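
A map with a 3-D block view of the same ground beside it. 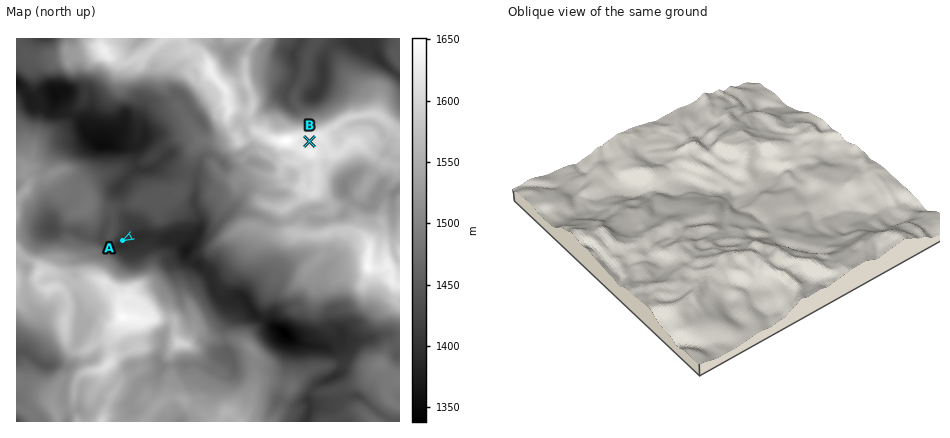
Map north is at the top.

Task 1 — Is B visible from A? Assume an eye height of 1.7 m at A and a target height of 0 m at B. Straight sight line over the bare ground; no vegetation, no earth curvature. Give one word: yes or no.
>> no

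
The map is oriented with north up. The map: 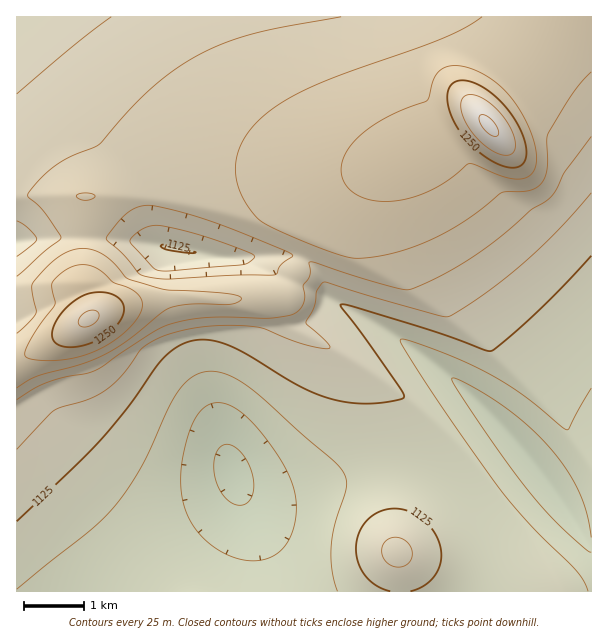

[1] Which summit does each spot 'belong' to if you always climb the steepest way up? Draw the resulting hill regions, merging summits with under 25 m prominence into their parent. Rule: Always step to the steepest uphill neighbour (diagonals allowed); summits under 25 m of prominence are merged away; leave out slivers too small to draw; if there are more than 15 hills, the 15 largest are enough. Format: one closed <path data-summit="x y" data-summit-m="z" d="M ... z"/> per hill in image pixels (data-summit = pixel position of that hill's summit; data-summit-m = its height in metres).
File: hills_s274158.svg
<path data-summit="489 126" data-summit-m="1304" d="M591 16l-575 1 0 28 3 5 48 55 60 59 12 16 7 15 0 17 6 27 6 7 58 12 44 0 7 8 9 6 45 20 8 8 46 24 44 28 33 26 30 26 41 45 12 16-43 33-2 3 0 51-8 40 110-1z"/><path data-summit="89 318" data-summit-m="1278" d="M17 46l0 546 87 0 39-36 78-51 9-10 6-14 6 7 7 5 26 3 27-4 64-22 36-2 39 7 50 24 44-34-39-46-44-41-57-42-44-26-22-10-8-8-45-20-9-6-7-8-44 0-58-12-6-7-4-18-2-26-13-24-66-66z"/><path data-summit="396 552" data-summit-m="1155" d="M402 468l-36 2-64 22-27 4-26-3-10-7-1 3 14 33 10 35 3 34 215 1 7-19 3-21 2-52-51-25z"/>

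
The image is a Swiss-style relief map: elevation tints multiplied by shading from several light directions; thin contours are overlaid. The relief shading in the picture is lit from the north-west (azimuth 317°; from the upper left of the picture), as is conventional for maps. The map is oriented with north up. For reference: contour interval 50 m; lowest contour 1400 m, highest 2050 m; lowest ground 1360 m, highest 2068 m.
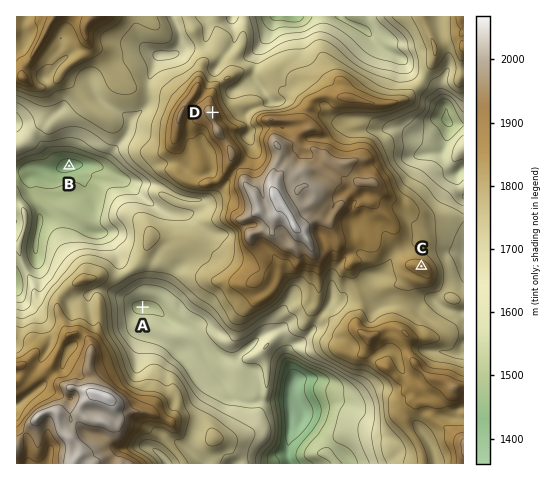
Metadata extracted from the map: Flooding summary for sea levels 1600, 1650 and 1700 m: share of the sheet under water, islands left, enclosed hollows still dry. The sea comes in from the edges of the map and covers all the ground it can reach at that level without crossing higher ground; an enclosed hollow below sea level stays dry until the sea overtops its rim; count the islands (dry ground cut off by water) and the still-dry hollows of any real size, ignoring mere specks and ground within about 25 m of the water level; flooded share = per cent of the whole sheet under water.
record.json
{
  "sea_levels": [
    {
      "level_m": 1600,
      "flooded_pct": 18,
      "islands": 0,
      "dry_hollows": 0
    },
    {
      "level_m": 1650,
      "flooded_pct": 25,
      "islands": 0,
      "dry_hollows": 0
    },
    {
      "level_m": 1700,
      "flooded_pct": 34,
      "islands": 0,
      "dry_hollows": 0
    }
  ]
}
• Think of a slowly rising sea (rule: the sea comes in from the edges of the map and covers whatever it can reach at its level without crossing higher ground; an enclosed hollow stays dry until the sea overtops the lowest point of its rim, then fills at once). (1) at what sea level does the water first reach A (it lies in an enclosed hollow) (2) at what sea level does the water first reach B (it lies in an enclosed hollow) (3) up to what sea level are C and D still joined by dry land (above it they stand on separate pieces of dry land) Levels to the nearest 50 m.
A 1600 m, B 1500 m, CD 1800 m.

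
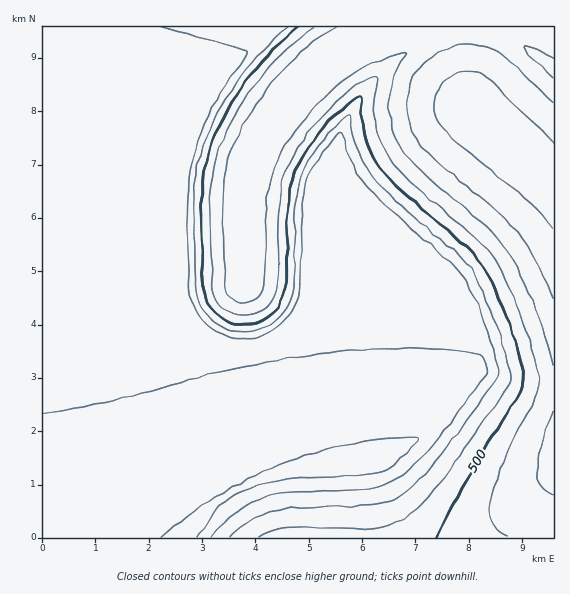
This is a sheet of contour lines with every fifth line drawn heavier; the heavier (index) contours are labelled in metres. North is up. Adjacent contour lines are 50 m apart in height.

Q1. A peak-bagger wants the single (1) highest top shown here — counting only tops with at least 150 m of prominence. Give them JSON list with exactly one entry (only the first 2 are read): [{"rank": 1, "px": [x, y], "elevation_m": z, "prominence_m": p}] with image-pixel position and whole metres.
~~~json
[{"rank": 1, "px": [468, 107], "elevation_m": 723, "prominence_m": 442}]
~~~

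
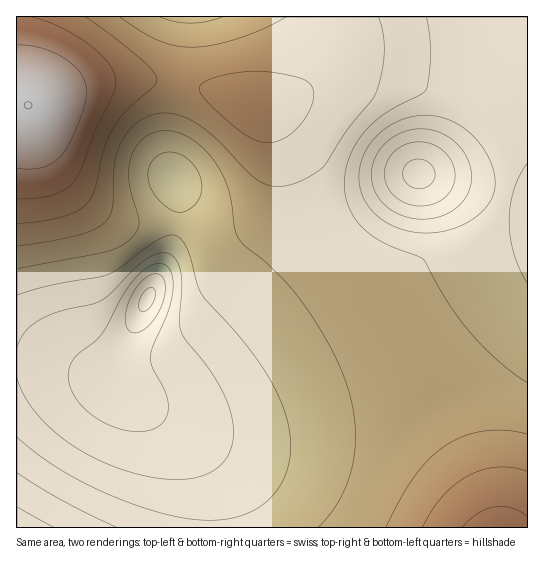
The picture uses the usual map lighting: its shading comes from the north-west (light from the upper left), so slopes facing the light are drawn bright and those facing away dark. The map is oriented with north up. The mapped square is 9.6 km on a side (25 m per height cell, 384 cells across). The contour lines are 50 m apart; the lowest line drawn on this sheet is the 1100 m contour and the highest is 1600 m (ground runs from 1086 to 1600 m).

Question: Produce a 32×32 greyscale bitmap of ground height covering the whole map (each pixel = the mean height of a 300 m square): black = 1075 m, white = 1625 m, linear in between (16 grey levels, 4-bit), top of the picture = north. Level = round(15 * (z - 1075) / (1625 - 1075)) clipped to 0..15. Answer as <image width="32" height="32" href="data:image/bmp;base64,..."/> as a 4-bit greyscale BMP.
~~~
<image width="32" height="32" href="data:image/bmp;base64,Qk12AgAAAAAAAHYAAAAoAAAAIAAAACAAAAABAAQAAAAAAAACAAATCwAAEwsAABAAAAAAAAAAAAAAABEREQAiIiIAMzMzAERERABVVVUAZmZmAHd3dwCIiIgAmZmZAKqqqgC7u7sAzMzMAN3d3QDu7u4A////AJmYh3d2ZmZnd3iIiaq7zMyYh3dmZmZmZmd3iImaq7vLiHdmZVVVVWZmd3iImaq7u3dmZVVVVVVWZnd4iJmaqqp2ZVVERERVVmZ3eIiJmaqqZlVERERERVVmd3iIiJmZmVVEQzMzREVWZnd4iIiImZlVRDMzM0RFVmZ3eIiIiIiIVEMzMzNEVVZnd3iIiIiIiFRDMzM0RFVmZ3eIiIiIiIdUQzMzNEVWZnd3iIiIiIh3VEQzMzRVVmd3d4iIiIiHd1VEQzI0VWZnd3iIiIiId3dVVUQxE1Zmd3eIiIiIh3d3ZmVVQRNWZ3d3iIiIiId3dndmZlMjVnd3eIiIiIh3d3aId3dlRFd3d4iIiIiId3dmmYiId2Vnd4iIiIiId3d3ZqqZmId2Z3eIiIiId2Zmd2a7qqmIdmd3iIiIh2VUVWZmy7uph2ZmeIiIiIdUMzRWZszMuodmZniJmZiGQyI0Vmbd3LqHZmZ4mZmZhkMiJFZm7d3Kl2ZniaqqmYdUMzRWZu7ty5h3eJqqqqmYZURFZ3bu7cupiJmqu7qqmYdmZnd37u7cuqmqq7u6qqmYd3d3d+7t3Luqqqu7qqqpmIh3d3fu7dy7qqqqqqqqqZmId3d33d3MuqmZmqqqqqqZiHd3d93Mu6qZiJmZmqqpmYh3d3fMy7qZiIiIiZmamZmId3d3"/>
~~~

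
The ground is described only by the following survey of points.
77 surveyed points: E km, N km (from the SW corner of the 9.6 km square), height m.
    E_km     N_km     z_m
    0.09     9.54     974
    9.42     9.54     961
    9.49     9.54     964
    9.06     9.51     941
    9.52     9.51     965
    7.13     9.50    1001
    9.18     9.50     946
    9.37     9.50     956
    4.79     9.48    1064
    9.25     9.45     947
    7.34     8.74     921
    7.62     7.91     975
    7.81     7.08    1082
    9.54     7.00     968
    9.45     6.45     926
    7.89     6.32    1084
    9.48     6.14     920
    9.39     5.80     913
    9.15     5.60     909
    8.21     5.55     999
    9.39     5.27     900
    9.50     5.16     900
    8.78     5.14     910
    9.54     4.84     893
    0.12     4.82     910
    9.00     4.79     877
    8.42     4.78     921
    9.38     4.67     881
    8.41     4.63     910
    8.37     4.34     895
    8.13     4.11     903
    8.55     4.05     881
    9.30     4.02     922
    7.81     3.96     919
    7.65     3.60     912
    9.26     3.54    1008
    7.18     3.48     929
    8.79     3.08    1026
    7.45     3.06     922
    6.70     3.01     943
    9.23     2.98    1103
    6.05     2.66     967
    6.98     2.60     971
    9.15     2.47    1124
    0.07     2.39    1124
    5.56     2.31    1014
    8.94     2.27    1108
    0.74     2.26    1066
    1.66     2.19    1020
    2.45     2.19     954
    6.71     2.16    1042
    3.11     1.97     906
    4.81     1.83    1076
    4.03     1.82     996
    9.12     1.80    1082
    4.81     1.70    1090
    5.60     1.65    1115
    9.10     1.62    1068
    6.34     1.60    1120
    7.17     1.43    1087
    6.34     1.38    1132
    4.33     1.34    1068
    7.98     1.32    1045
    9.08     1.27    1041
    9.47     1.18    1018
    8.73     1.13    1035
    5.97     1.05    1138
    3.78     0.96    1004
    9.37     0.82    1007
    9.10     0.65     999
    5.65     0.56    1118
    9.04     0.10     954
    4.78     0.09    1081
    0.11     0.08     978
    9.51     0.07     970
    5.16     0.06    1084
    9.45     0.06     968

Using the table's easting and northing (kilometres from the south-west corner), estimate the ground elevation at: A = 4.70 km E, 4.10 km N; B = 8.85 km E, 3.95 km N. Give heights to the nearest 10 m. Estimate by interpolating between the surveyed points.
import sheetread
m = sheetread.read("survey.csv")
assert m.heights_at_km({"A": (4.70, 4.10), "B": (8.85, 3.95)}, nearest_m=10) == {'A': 990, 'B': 890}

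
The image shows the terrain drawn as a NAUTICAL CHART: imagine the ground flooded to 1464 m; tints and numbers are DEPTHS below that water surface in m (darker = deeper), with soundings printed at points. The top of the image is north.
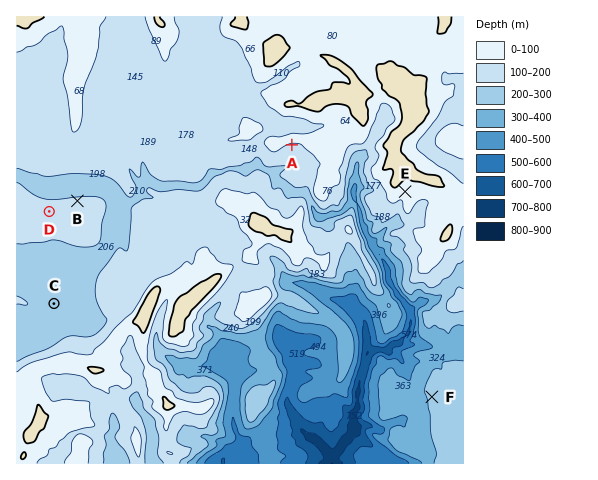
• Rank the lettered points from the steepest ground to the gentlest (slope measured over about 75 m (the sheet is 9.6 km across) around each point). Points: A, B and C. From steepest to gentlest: A B C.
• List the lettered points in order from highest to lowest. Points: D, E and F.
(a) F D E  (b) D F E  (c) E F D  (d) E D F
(d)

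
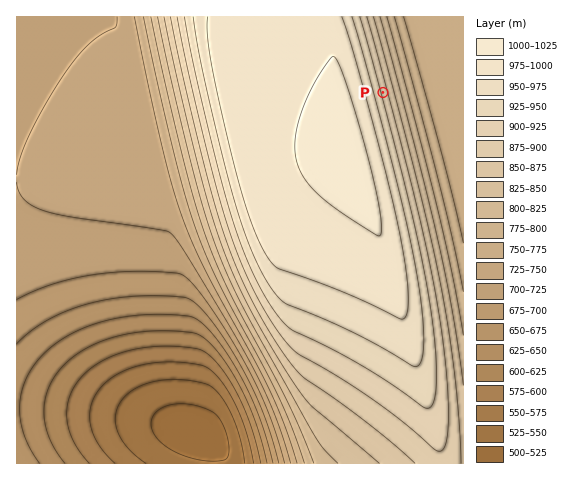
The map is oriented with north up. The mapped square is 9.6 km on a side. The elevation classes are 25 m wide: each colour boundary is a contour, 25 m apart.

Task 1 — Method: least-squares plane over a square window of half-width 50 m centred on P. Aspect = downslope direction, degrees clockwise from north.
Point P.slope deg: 10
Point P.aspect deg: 75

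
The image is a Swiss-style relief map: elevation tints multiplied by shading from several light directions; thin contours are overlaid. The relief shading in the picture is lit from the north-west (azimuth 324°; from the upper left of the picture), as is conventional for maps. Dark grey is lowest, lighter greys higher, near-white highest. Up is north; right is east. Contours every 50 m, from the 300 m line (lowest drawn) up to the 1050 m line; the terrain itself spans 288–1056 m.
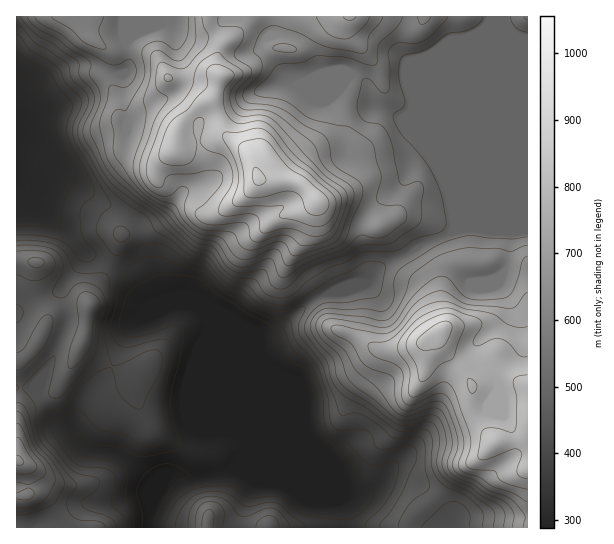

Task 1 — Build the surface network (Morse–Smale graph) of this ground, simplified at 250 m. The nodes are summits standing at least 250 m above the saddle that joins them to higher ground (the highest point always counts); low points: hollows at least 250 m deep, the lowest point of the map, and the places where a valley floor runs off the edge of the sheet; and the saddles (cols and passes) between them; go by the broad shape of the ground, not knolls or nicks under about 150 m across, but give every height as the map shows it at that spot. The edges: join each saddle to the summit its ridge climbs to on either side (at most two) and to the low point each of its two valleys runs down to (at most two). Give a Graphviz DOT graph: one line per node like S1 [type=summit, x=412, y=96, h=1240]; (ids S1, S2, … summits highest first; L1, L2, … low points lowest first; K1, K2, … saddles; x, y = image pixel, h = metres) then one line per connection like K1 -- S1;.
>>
graph terrain {
  S1 [type=summit, x=258, y=178, h=1056];
  S2 [type=summit, x=442, y=330, h=968];
  S3 [type=summit, x=18, y=461, h=756];
  L1 [type=low, x=147, y=527, h=288];
  K1 [type=saddle, x=443, y=237, h=593];
  K2 [type=saddle, x=110, y=265, h=435];
  K1 -- S1;
  K1 -- S2;
  K1 -- L1;
  K2 -- S1;
  K2 -- S3;
  K2 -- L1;
}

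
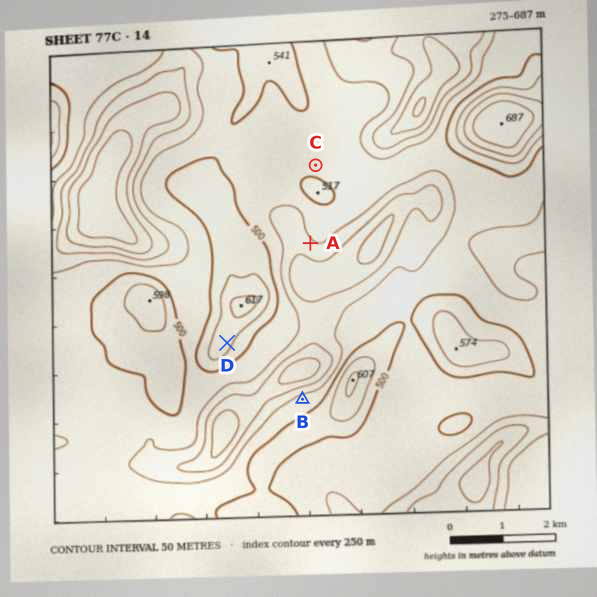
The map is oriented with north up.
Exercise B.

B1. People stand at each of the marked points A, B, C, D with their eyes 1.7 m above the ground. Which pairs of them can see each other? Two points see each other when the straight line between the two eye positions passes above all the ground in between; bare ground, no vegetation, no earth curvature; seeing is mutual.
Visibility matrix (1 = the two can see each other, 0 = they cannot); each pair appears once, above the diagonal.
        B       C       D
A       1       0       0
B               0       1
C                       0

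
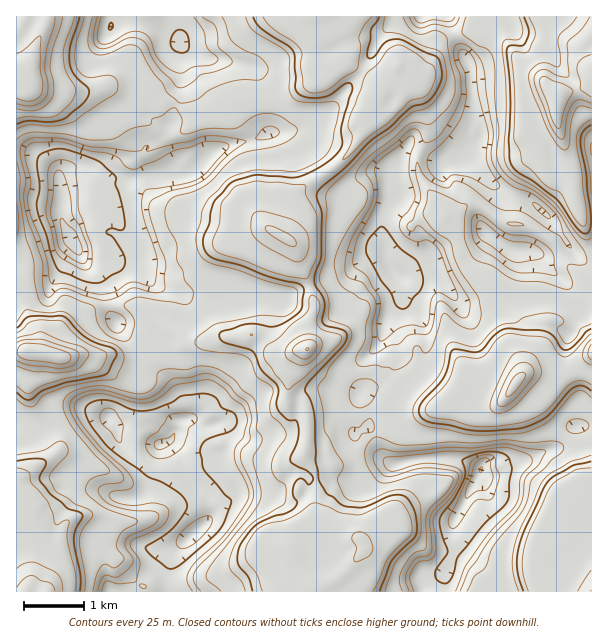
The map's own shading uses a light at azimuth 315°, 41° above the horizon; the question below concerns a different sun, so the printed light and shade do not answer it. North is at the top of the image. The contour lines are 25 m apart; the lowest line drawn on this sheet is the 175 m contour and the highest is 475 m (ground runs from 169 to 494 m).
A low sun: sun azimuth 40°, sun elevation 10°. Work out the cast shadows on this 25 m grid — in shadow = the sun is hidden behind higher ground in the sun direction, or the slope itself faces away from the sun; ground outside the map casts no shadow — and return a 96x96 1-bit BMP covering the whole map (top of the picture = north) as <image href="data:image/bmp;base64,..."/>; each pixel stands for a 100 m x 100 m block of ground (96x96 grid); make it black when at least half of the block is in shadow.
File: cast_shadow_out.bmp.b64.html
<image width="96" height="96" href="data:image/bmp;base64,Qk2+BAAAAAAAAD4AAAAoAAAAYAAAAGAAAAABAAEAAAAAAIAEAAATCwAAEwsAAAIAAAAAAAAA////AAAAAAAAAQAOAAAAAAAAOAAAAYAEBAAAAAAAOAAAAYAADgAAAAAAOAAAAAAABgAAAAAAMAAAAAAAAAAAABAAMAAAAAAAAAAAABgAEAAAAAAAAAAAAAAAAAAAAAAAAAAAAAAAAAAAAAAAAAAAAAAAAAAAAAAAAAAAAAAAAAAAAAAAAAAAAAAAAAAAAAAAAAAAAAAAAAAAAAAAAAAAAAAAAAAAAAAAAAAAAAAAAAAAAAAAAAAAAAAAAAAAAAAAAgAAAAAAEAAAAAAABwAAAAAAGAAAAAAABwAAAAAAGAAAAAAADwAAAAAAAAAAAAAADgAAAAAPgAAAAAAADgAAAAAfgAAAAAAADAAAAYD/gAAAAAAAAAAAB////AAAAAAAAAAAB////gAAAAAAAAAAAAP//AAAAAAAAAAAAAP/4AAAAAAAAgAAAD//8AAAAAAABBgAAD//+AAAAYAABhgAAD+AAAAAA+AYDxgAADgAAACAB/gAHwAAAAAAgADAP/wAPgAAAAAAAADAf/wAfgAAAAAAAAeH/8AA+HAAAAAAAAcD/wAZ8PAAAAAAAAce/gAZ4fAAAAAAAAD/gAABweAAAAAAAAD/gAAAAYIAAAAAAAL8AAAAA4cAAAAAAAMAAAAABwcAAAAAAAEAAAAAHgAAAAAAAAAAAAAAAAAAAAAAAAAAAAAAAAAAAAAAAAAAAAAAAAAAAAAAAAAAAAAAAAAAAAAAAAAAAOAAAAAAAAAAAAAAAMAAAAAAAAQAAAAAAAAAAAAAAAAAAAAAAAAAAAEAAAAAAAAAAAAAAB4AAABwAAAAAAAAAP8AAADgAAAAAAAAB/8AAAHgAAAAAAAAH/4AAAPAAAAAAAAB/8AAAAPAAAAAAAAD/wAAAAOAAAAAGAED+AAAAAeAAAAAOAMDgAAAAA8AA4AAOAMDAAAAAB8AD5wAeAcAAAAAAf4B/z4AcAYAAAAAAdwD/n4AcAYAAAAAAJgHwP4AcAYAAAAAABAHAfwAYAQAAAAAAAAGA/gAAAAAAAAAAAAAD/gAAAAAAAAAAAAAH/AAAAAAAAAAACAA/+AAAAAAAAAAAHAB/8AAAAAAAAAAAHAB/4AAAAAAAAAAAGAD/wAAAAAAAAAAAEAD/AADgCAAAAAAAAAD8AAD+AAAAAAAAAAD4AAD/4AAAAAAAAADwAA//4AAAAAAAAABwAB//gAR4AAAAAAA4OB/4AAB8AAAAAAD4eD+AAAA4AAAADAH4cD+AAAAAAAAACAH4cD+AAAAAAAAAAAD48DgAAAAAAAAAAAD44DgAAAAAAOAACAC44PgAAAAAAfgAAAA54cAAAAAAAfwAAAA5wMAAAAAAAcAAAAA5wAAAAAAAAAAAAAA5gAAAAAAAAYAAAAA4gAAAAAAAAYAAAAA4AAAAAAAAAYAAAAY4AAAAAAAAA4AAAA84AAAAAAAcD4AAAA4wAAAAAAAQH4AAAA4QAAAAAAAAPwAAAAwAAAAAAAAAfgAAAAAAAAAAAAAAeAAAAAAHAAAAAAGA8AAAAAAHAAAAAAHAQAAAAAAHAA="/>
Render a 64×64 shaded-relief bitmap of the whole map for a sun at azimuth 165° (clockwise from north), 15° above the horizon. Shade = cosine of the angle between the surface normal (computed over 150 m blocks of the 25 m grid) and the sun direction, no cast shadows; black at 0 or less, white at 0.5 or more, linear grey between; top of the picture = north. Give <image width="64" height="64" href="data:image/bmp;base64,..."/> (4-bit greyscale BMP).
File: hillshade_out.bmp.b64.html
<image width="64" height="64" href="data:image/bmp;base64,Qk12CAAAAAAAAHYAAAAoAAAAQAAAAEAAAAABAAQAAAAAAAAIAAATCwAAEwsAABAAAAAAAAAAAAAAABEREQAiIiIAMzMzAERERABVVVUAZmZmAHd3dwCIiIgAmZmZAKqqqgC7u7sAzMzMAN3d3QDu7u4A////AFZmeJqt7Kh3h4mZiJmIiIiHiJiKy4eId1NniIiHiIdlVmVomazduXd3ZniJmYiIiHd4iYnMqZiHY0d4eIiIh3VVVmiIm7y5d3dTRniamIiId3d5mby8yph0NXh3eIiIdmZneHiJmZh3dlMjVniIiIiIh3iZrd3uuYU0Z3ZniIiHd3d4iIiId4iHQyEkRniIiIiIh4ib7u25h0NXdWeIiIiIh3iZiImruZl0IhEjZ3d3iIiIeInO2ph3YyVkR4iIiIiHeKqYic7su7hEMBEld3iIh3d3iJvKiFZ1IlQ2iIiIiIh3q6iImrzKvJZTEQE0V4h3Zmd4iJqZZWdBJCR4iIiIiHVoh2REZ5mbuXYxIRI1Z3ZUNWd3i9ylV2QRImiIiIiHZUVlMiI0aIiZh1JFQ0RWZTIhJWZ679hFVkIyV4iIiHZFZmZndlVnd3iIdVd2d1ZWVUIRJGiv+1NGZEM2iIiHZmZ4mryod3d3iIiId4h3dnd3djEkZ3r/hEV2VCR3iHeIiIiruoiHd3iIiImImXeHiIiHUhNWZY22ZnYzITV3VpqpiJl1V3ZneIiImYeJmJiJmIdUIRIiOMl3djIyATQjWKqYdTRXZVZ4iIeId2eJmIiIiIqYZVVZ78mJdUQyETM1eYhjRWd1RGeIh2VnVWeYh3eKvN7d3d7//szLhmZUZmVXdkRmeJl1Vnd3RGdlZoh3d4q7u8ze7v///9y5h3d4d2ZkRmd4q7hlZmZUeId3iIiIiJmImrze7///7LmHd4iId2V2aIiaqnZnd2VompeJiIiIiIis3t3d3u7u25iImZiIZ4mZmZq7qYmYh2eamIiIiIiIh4vMupmby7zuuZisqYmqq8vN3Lu7mImqd3mYeIiHd4iHVXiIiHrcmb7aic3cq+7e7u7uypmYmruHZ5h4iIh3eIdCR4iIZr65iu2ry9/u///9u73cy6qrqZmImpmYiIh3h2MUeIh0W9uIvu2pvf///9qYib3u3MuYm7mby6iJmId4djJoiHU2vJiL3Lzd//7dypiIq8zduoiaqZvdyYh3d3d3U1d3djNpmHia3d3dy6q6mIiZmruqqZmIrO7smHVnd3d1RVV3U0aIZnqZh2VnZXeIiIiZqqu7l3d5zM7JlkVnd3YyIkd1VndCRiIzIjMiJGiIiIiJq7unVURYm9qpRFVmZjMyJWZVZlIRASNFQjMjV4iIdmZ3d3ZUQzRViZl0RDNWVWUhMzRFdiACM1VFZ2ZniId3ZUMzRUM1ZkJHmoZEM1dlZlISNFaIUjEAE1eImoiId3d2VUM0QxNphWeLp2VVVlRXdlVVVnd2ZDEkZmeZh3d3d3d3dmZmQ2mYd3mod3ZURmeId2ZVZ3h3ZDVTM0RVVFZ3eIiId4h1Zoh3doiHdkNYiIiHd3d3iHiGIiIzMiMjV4iIiIiJq7l1eHZld3d3VHmYiHd3dmeHiIhDNFZkM0VniIiImrzd3Kh4ZVZ3d3dnmYiHZVVVZ3d4mGVDV3dmZmiIiau83cy7u5h2V3eIiHiYh3ZUNEV3d4iIdDNXiHd3eIib3dy6qqqsqZhneJiIiJh2VERVV4ZniHdkRWeIiHiHiJu7upmaqqupqoiJiJmZiHVEZ3eIdniYeHZ4d4iIiIh3eIiImaqZmpmrmJiKu7qIdVaaq7l4qqd4iImIiIiIiHdleIiZmHeJmay5mJu8yoiGeszLlnrMp3eJmXiIiIiIh1Vnh3dmZomYnNqIeJupiZq7qphVi8uXh4iYeIiIiIiHZmeHZVVneJiK3IdkeYiIrLhmVVirqYiZmIiIiId2eIdlZ3dmZnd3mIi9l2RHd3iqdVVWnLqYmZqYd4iIh1RFZmQ1d3d3d3iYiJuodlZ2Z3ZVZ5vduIiqmZh3eIh3UyEjRCJWdmZnirqIeZiHdkNWVWeazuyYiKmZmHd4iIdlQyEDQhI0MzRqzah3mIiFMjRGeb3tuYiJiJqpd3iJqpiHZSE0IRIiIiSN25iYd4ZVM1aKvMuYiIiImsqZmZqru6mZcxNVRFVVMjfe3LmGeIhmZomZmYiIiJmazMzcy6qry7qXMkVmZ3dlM33+7aZquYh3ZneIiJmIvd3e7t3bqZq93cunVVVWd3dlWe/v2WrLmIdVaIiJuprO//7buqqqqZrN7dypdlVnd2Z3vv/9mby5iGVXiIq6vO///bmIiZqZiIq7u6qpmIiIdWiL3+7Kq7qIdlaIirq///7ty5iIiZmYiIiYmaqqmIh2V4ic/sqruoiHVniJq63v7LzMupiIiJh3eIiImZmaqpdVeInO7bq6iHdmeJisvN7smru7qYiIh2d3eIiIiJze2mVoiJze2quId2Z4mJzdqruYmImpiIh2VWZ3d3eHis3tlmeIiavbqoh3ZniHeKuImYhlVniIh2VVVWZnd3dniazIZ3iIibuZh3Zmd2VFiIiIh1VVZ4iGRVRERWZnd2d4ibp2eIiImoeHd3d0MzZ3eJmYd3ZniHVVVERWeIiHZnd4moVXiHZoh4h3d2Q0V2ZWmpmYZFd3dmd2Z4iZmImHeHd4lUZmVEeaqYdlVmZ3ZWaLqqliElZniIeImZmZu6iIiIiYQ0MjR6zKl0I2d3Zndnq7ypYhI1iIiId4iavMqYiIiJljIjRWi6iHQ0Z3ZVeHebrLunVFeIiImYiJq7qYiIiJq5VFIjNHiIdmd3dlVnhoqsu7h2eJiImqmIiqqYiJiImsp3YgABV4iHeIiHVV"/>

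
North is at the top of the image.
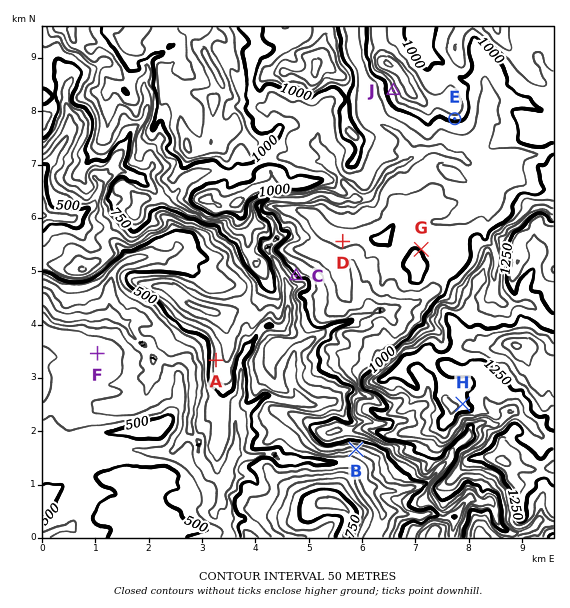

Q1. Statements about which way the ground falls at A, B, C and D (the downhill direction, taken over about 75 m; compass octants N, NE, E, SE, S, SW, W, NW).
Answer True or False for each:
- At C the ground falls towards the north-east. False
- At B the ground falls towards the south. True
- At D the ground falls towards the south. True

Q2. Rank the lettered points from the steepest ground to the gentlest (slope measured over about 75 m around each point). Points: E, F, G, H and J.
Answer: J E H G F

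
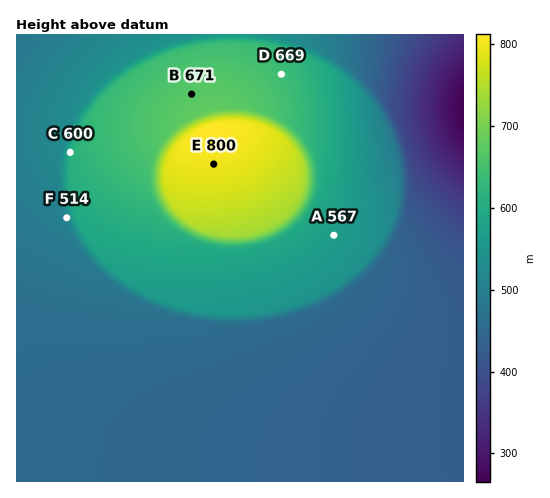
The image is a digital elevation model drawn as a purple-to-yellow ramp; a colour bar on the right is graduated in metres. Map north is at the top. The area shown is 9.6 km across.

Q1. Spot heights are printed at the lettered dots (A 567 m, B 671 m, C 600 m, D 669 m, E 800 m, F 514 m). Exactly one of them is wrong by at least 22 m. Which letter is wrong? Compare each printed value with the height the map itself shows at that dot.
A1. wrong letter D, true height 641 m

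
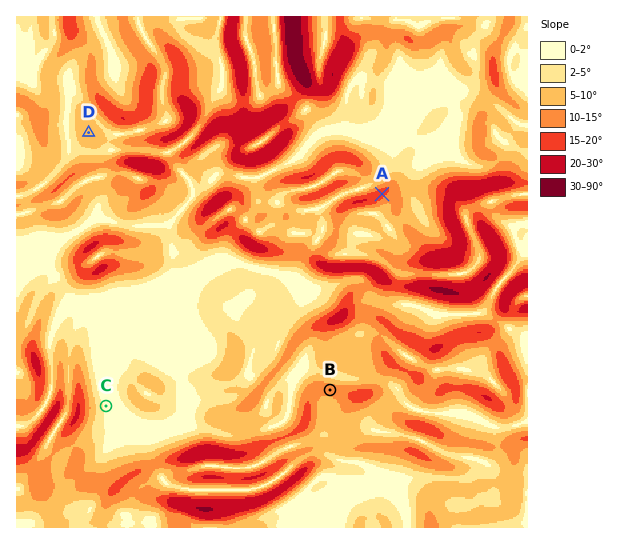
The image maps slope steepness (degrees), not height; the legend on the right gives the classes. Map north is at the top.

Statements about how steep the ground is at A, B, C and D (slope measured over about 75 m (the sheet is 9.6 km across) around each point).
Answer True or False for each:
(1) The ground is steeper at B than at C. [True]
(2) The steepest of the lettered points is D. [False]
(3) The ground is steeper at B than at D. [True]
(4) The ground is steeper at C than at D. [False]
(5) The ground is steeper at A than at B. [True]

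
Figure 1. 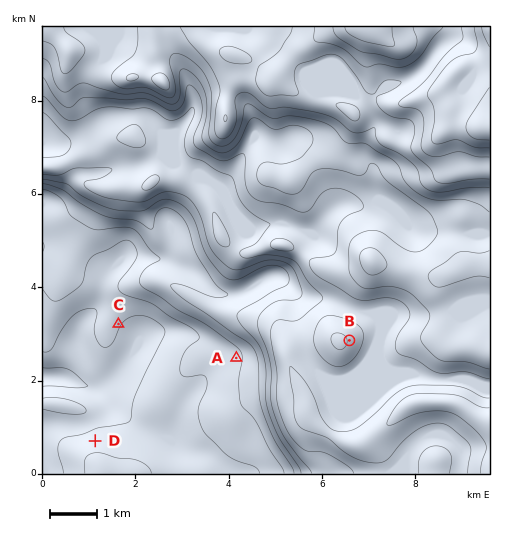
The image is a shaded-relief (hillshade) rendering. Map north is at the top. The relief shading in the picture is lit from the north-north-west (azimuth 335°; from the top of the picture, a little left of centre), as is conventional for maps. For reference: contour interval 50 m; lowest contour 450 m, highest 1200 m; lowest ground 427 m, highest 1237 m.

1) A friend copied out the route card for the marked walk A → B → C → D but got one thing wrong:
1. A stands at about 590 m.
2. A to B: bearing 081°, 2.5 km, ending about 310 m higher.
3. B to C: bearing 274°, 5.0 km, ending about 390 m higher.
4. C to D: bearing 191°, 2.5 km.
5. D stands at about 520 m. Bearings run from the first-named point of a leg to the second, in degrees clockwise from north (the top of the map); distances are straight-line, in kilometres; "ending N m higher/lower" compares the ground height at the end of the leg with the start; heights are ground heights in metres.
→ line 3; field sense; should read lower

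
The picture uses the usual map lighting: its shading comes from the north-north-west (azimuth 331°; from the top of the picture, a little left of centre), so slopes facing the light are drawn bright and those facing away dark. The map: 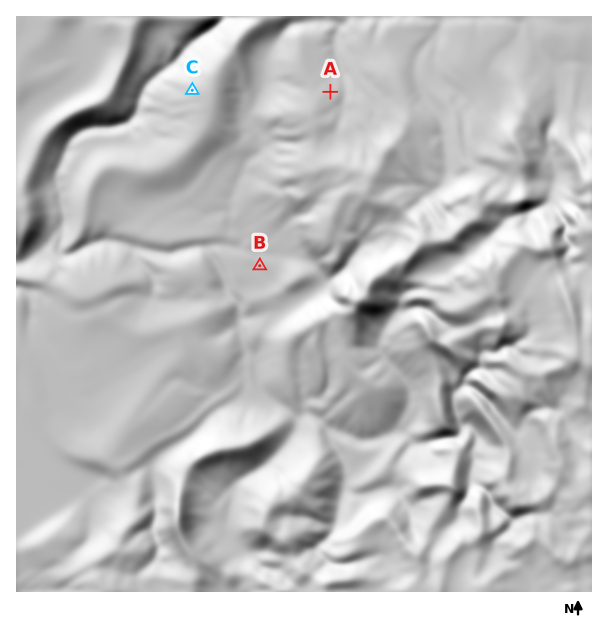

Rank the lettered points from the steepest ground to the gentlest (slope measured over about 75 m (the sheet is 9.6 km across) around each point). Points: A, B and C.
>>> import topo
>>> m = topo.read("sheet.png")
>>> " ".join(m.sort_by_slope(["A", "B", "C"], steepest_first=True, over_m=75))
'C A B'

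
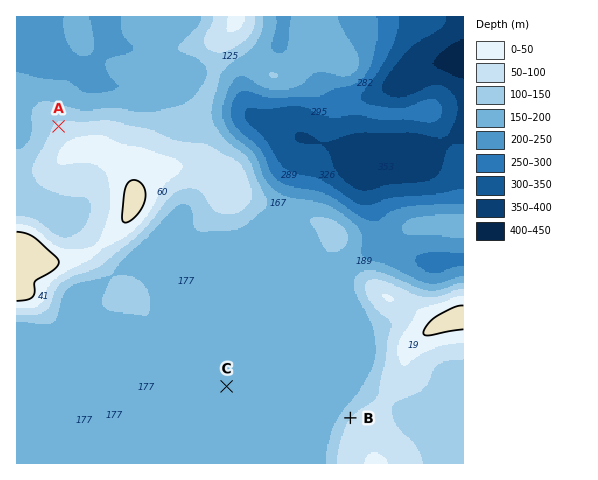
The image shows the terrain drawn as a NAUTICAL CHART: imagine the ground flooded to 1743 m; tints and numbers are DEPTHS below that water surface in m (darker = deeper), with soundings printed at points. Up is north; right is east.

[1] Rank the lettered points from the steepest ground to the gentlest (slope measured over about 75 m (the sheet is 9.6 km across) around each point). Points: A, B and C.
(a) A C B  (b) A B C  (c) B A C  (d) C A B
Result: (c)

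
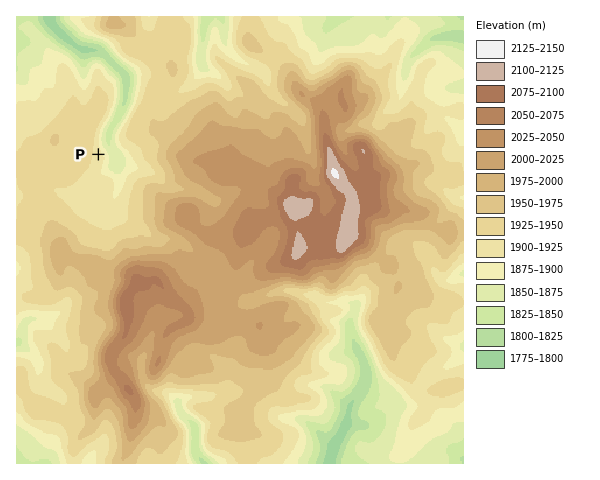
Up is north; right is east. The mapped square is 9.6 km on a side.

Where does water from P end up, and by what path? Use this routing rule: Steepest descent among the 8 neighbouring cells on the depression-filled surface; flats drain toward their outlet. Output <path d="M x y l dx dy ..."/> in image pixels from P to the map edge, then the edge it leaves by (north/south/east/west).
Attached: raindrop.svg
<path d="M98 154l11-10 0-11 1-3 8-12 1-5 6-11 0-10 1-1 0-3-1-1 0-7-1-4-2-5-19-18-5-3-17 0-28-24-3-4 0-5"/>
exit: north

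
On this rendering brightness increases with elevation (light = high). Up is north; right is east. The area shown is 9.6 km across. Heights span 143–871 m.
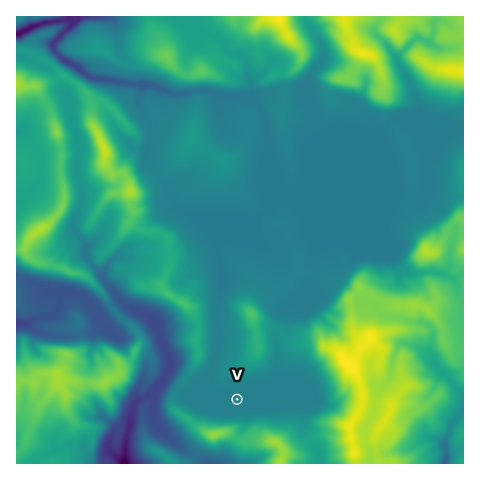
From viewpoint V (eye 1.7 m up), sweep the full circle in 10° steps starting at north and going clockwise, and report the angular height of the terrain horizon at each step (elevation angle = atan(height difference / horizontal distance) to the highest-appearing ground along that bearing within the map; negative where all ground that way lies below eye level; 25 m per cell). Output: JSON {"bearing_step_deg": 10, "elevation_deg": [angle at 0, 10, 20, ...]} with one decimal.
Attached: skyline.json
{"bearing_step_deg": 10, "elevation_deg": [4.7, 6.5, 7.0, 6.0, 2.8, 5.6, 8.9, 9.6, 8.5, 8.1, 8.6, 8.5, 5.9, 10.1, 14.5, 12.6, 12.8, 11.5, 14.2, 17.2, 19.2, 19.0, 15.9, 11.4, 7.7, 7.0, 4.6, 4.5, 6.1, 4.5, 2.8, 4.2, 5.9, 4.7, 3.2, 3.7]}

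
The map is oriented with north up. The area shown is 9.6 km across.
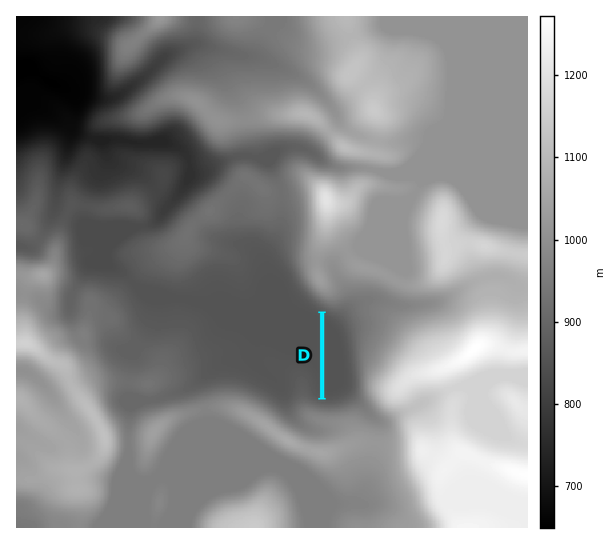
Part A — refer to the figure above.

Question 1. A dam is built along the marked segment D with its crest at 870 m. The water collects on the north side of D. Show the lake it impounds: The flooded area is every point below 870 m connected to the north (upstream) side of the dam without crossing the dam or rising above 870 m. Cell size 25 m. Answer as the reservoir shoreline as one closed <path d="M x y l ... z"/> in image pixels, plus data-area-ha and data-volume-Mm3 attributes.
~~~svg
<path d="M325 313l-1 86 9 1 13-5 5-5 1-15-1-1-2-21-1-2 0-8-3-10-4-8-6-6-10-6z" data-area-ha="68" data-volume-Mm3="8.29"/>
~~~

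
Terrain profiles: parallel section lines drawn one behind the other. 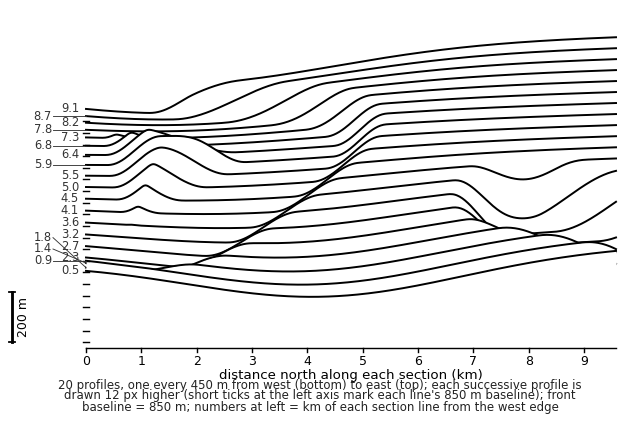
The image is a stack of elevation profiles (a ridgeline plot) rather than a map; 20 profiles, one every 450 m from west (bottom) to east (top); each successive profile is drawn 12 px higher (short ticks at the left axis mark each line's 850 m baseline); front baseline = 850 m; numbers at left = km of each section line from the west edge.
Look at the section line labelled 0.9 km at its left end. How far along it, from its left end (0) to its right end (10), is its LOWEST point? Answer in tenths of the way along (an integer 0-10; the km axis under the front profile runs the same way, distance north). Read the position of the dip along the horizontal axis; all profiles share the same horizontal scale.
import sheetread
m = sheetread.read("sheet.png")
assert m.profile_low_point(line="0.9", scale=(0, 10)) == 4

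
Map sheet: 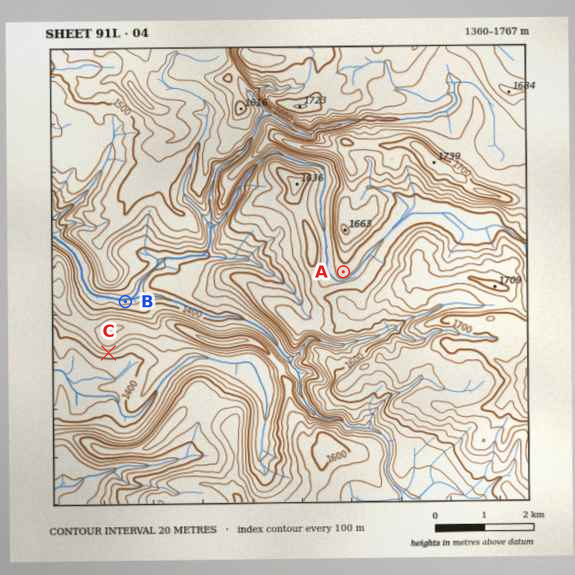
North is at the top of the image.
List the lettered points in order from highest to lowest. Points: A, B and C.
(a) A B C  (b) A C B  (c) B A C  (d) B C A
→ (b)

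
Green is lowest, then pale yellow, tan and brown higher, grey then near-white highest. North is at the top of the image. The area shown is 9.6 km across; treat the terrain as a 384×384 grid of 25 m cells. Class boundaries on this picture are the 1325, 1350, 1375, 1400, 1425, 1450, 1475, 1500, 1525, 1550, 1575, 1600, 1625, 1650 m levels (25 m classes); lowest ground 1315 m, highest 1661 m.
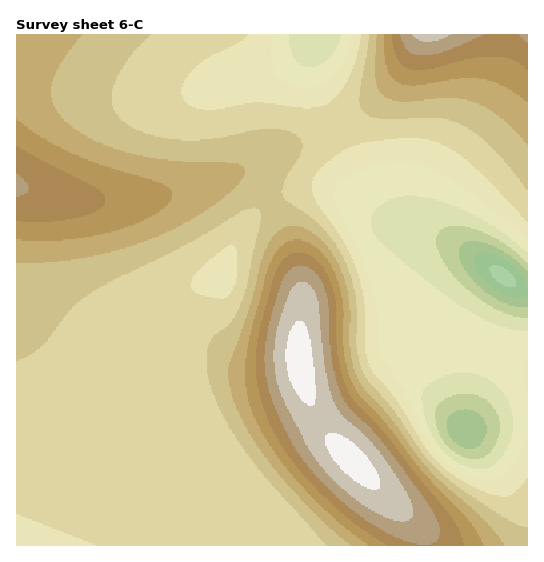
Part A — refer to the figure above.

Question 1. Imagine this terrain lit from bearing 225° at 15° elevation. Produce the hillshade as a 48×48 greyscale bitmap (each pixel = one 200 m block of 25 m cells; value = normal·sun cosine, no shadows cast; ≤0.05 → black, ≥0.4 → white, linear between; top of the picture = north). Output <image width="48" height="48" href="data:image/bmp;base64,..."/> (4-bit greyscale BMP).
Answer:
<image width="48" height="48" href="data:image/bmp;base64,Qk32BAAAAAAAAHYAAAAoAAAAMAAAADAAAAABAAQAAAAAAIAEAAATCwAAEwsAABAAAAAAAAAAAAAAABEREQAiIiIAMzMzAERERABVVVUAZmZmAHd3dwCIiIgAmZmZAKqqqgC7u7sAzMzMAN3d3QDu7u4A////AJmZmZmZmZmZmZmZmIiave7u7cuodmZmd5mZmZmZmZmZmZmZmYmr3u/u3LqXZlVWd5mZmZmZmZmZmZmZmZrN7v/ty6h2VERWeJmZmZmZmZmZmZmZmaze//7tuodUQzRWeJmZmZmZmZmZmZmZms3v//7bqGVDIjRXiZmZmZmZmZmZmZmZrN7//+26hlMhEjRnmZmZmZmZmZmZmZmave///tuoZDIQATRomZmZmZmZmZmZmZmrze/+7bqGUxAAATWJmpmZmZmZmZmZmZm83u/u26hlMhAAAkeaqpmZmZmZmZmZmZq93u7duodTIQAAJGmqq5mZmZmZmZmZmavN7u3cqXVCEQASRpq7u5mZmZmZmZmZmazN3d3Ll1QyERI0abzMy5mZmZmZmZmZmrzN3d3KhkMiEiNXmrzMy5mZmZmZmZmZmrzM3e25dTIiI0V4q8zMy5mZmZmZmZmZq7zM3ty5ZDIiNFeJq7zMu5mZmZmZmZmZq7u83dyoZCIjRniaqru7upmZmZmZmZmZq7u83dynUyIkZ4mZqqqqqpmZmZmZmZmZqqq83cuXUyI1eJmZmqqqmZmZmZmZmZmZqqqs3cuXQyNGiZmZmZmZmJmZmZmZmZmZmZmszMqGQzNWiZmZmZiId5mZmZmZmZmZmZmrzMqGVDRWiZmZiIh3ZpmZmZmZmZmZmYmrzLqHVDNGiJiIiHZlVZmZmZmZmZmZmIirzLqXVDNGeIiId2VDNJmZmZmZmZmZiImrzMqWQyNGeIiHdlQiR5mZmZmZmZmZmImszMqGQiJGiIiHZUMknKqqqqqqmZmZmZm8zLl1MiJGiIh3ZURZ76qqqqqqqqmZmZm7y6hkMiNGiIh3ZVeu/7u7uqqqqqqqmZqru5hkMiNXiIh3d4vv/7u7u7qqqqqqqpqrupdkMjRoiIiIib3//7u7u6qqqqqqqqqqqpdkM0V4iIiJm87u7bu7qqqqqqqqqqqqqYdlRFaJmZmavM3d3bqqqpmZmZmZmZmqqYdlVWeZmZmqvM3czKmZmYiIiImZmZmZmYh2ZnmZmaqrvMzMy5iIiIh4iIiIiJmZmYh3eJmZqqq7u8zLu4d3d3d3d3d4iIiZmZiIiZmqqqq7u7u7u3d2ZmZnd3d3eIiIiYiJmZqqqqu7u7u7u2ZmZmZnd3d3d4iIiIiJmZqqqru7u7u7u2ZmZnd3d3d3d3iIiIiImZqqq7u7u7u7u2Z3d3d3d3d3d4iIiIiIiZqqu7u7u7u7u3d3d3d3iIiIiIiIiHd4iZqru7u7u7u7u3d4iIiIiIiIiIiIh3d3iZqru7u7u7u7u4iIiIiIiIiIiIiIh3d3iZq7u7u7u7u7u4iIiIiIiIiJmZmYh3d3iZq7zLu7u7u7u4iImZmZmZmZmZmYh3d3iaq8zMu7u7u7u5mZmZmZmZmZmZmZh3d3iau8zMy7u7u7u5mZmZmZmZmZmZmZiHd3iavM3cy7u7u7u5mZmZmZmZmZmZmZiHd3iavN3dzLuqqru5mZmZmZmZmZmZmZh3Z3irzd7u3Luqqquw=="/>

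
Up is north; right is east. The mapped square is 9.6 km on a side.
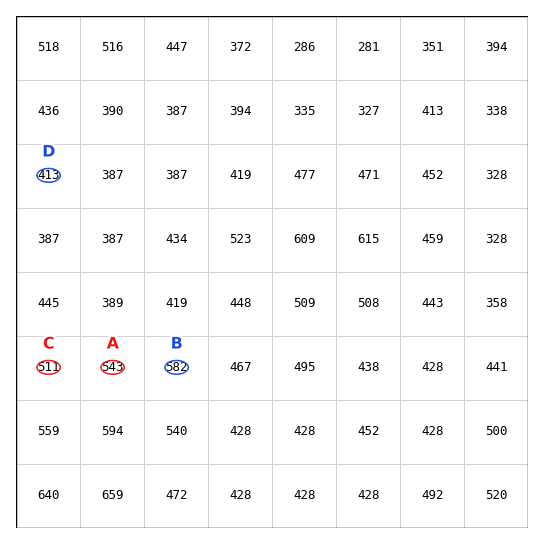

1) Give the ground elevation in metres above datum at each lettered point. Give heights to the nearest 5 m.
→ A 545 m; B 580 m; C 510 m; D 415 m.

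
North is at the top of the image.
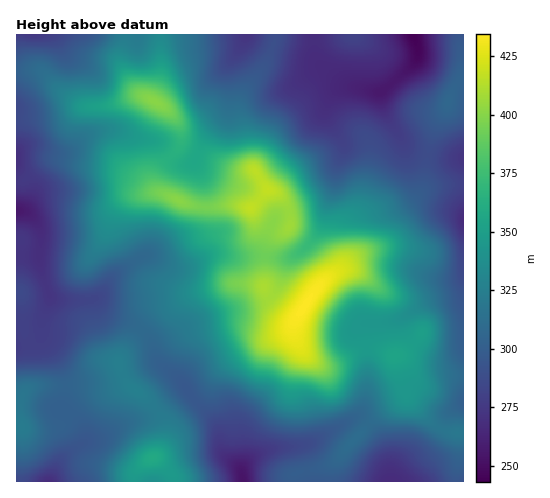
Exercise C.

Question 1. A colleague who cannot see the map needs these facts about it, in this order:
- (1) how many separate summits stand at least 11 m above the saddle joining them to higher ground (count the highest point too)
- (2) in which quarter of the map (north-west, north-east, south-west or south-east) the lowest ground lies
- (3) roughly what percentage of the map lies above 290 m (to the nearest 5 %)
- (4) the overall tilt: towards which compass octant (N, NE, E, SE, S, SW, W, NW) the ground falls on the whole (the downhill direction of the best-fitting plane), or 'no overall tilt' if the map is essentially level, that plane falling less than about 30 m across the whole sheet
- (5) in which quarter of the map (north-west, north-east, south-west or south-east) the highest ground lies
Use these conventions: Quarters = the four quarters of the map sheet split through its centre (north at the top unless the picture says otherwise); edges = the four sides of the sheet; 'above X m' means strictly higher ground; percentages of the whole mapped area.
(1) Counting only tops that stand 11 m proud, the map has 7 summits.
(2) Look to the north-east quarter for the lowest ground.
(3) About 75 % of the map lies above 290 m.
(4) No overall tilt - high and low ground are spread across the sheet.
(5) The highest ground is in the south-east quarter.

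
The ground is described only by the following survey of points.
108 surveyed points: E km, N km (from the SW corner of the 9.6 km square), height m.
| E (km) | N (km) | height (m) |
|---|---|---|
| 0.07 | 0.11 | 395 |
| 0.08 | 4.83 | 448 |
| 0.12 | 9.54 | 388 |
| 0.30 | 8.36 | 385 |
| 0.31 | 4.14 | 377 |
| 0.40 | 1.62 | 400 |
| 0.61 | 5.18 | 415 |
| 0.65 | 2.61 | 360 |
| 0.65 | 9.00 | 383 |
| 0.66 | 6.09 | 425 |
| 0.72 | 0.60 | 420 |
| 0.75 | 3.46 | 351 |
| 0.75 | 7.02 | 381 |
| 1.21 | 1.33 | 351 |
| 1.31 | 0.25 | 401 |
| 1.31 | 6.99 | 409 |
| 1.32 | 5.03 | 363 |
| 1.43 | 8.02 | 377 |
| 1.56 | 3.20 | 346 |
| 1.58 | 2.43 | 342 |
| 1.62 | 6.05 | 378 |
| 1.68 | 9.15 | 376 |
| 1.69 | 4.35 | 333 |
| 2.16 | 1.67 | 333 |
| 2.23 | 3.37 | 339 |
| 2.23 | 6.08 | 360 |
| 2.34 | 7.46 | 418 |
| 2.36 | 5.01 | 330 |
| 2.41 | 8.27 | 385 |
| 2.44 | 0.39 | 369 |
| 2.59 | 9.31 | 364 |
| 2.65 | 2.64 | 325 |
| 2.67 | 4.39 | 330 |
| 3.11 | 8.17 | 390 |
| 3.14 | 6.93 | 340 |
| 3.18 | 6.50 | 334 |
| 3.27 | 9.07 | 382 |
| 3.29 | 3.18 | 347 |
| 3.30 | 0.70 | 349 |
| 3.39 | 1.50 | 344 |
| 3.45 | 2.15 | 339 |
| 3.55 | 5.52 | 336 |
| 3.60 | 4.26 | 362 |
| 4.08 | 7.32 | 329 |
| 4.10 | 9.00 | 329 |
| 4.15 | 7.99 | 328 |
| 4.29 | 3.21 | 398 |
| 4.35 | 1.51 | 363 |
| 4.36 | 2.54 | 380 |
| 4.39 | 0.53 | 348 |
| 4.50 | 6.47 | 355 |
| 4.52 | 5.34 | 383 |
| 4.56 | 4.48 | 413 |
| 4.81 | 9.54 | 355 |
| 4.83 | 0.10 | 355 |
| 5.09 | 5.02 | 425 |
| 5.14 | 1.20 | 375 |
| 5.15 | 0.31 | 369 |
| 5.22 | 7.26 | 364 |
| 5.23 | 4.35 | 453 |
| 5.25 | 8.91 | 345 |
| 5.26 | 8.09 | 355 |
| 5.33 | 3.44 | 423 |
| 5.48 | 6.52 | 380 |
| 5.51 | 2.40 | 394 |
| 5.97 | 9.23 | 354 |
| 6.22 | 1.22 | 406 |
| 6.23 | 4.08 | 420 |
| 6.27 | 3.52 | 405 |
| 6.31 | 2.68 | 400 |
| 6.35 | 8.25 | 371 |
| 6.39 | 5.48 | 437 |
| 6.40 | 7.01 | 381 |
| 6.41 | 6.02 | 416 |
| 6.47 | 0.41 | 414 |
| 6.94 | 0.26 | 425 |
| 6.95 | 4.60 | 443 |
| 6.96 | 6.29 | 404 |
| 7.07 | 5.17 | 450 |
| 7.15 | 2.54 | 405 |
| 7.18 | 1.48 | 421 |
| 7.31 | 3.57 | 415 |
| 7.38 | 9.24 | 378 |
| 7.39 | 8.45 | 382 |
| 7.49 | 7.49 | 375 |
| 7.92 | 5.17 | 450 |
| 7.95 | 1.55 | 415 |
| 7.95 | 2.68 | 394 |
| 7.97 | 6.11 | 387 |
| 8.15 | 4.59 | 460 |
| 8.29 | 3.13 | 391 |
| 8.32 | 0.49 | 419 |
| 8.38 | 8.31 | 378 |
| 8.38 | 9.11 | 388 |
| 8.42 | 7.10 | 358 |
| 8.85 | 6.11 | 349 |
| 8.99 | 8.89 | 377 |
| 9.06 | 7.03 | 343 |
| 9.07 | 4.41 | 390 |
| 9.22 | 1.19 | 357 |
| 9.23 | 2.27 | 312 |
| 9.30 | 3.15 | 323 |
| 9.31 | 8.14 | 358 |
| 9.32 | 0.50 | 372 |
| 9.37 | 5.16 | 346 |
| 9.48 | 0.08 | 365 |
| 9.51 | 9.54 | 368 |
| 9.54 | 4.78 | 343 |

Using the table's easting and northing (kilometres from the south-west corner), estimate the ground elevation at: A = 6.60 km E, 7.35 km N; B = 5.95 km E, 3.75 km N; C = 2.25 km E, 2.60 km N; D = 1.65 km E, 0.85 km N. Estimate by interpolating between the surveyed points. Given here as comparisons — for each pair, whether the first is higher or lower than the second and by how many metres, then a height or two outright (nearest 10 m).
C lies lower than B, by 90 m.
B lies higher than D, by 50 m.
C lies lower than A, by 50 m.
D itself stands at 370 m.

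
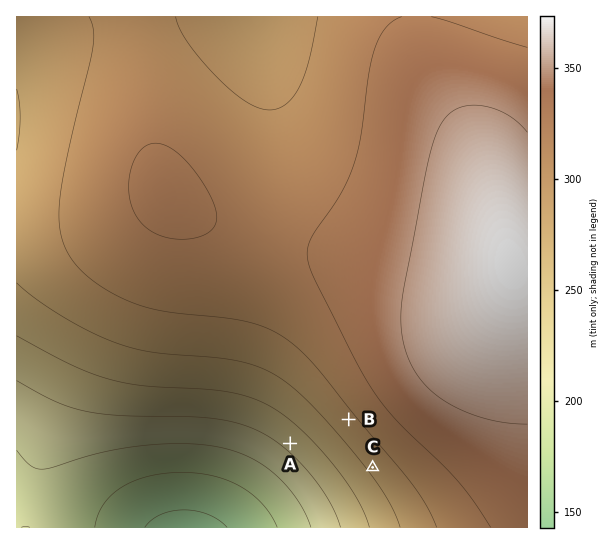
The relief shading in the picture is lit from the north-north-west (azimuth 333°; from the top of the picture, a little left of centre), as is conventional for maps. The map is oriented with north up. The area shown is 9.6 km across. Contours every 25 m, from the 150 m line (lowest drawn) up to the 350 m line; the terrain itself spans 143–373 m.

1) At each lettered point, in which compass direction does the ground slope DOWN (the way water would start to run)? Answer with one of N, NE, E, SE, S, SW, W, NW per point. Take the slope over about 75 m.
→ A SW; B SW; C SW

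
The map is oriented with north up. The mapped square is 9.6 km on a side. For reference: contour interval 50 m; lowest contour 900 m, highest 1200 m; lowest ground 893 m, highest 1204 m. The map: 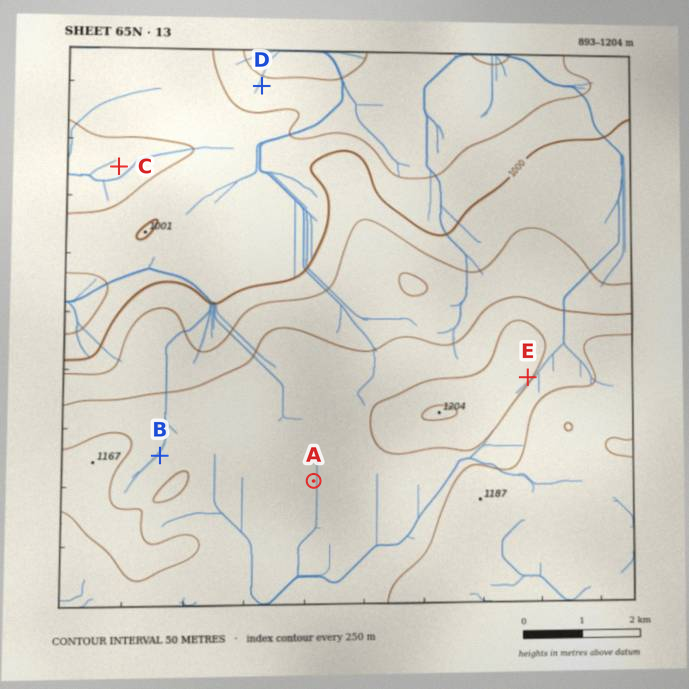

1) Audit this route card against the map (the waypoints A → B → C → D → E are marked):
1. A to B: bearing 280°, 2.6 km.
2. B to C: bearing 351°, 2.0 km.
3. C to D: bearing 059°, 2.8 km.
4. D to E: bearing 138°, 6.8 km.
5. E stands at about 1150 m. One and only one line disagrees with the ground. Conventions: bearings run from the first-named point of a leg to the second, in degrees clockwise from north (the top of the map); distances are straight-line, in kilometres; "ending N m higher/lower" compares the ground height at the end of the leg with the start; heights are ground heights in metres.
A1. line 2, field distance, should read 5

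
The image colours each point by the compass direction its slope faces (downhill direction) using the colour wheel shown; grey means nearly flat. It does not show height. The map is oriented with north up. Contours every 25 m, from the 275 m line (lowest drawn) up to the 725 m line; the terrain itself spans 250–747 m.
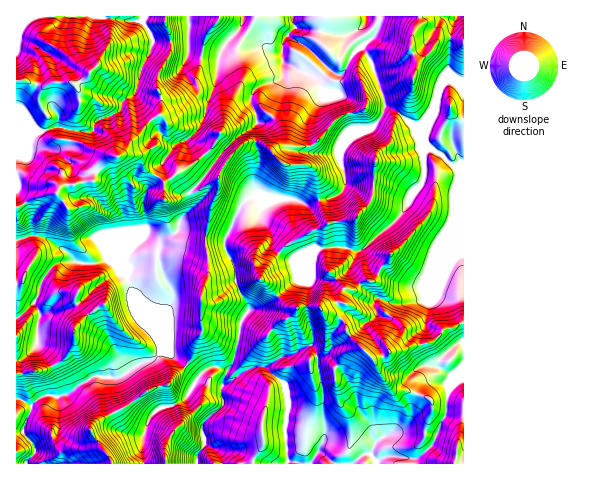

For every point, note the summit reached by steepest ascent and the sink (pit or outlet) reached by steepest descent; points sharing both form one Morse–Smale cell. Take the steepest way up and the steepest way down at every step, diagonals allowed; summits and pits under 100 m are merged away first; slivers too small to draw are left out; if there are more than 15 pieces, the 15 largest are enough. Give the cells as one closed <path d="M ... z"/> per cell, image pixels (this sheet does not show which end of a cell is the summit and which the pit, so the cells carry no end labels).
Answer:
<path d="M165 16l-149 1 0 301 8-4 11-12 8-23 12-15 15-3 26 2 12-4 20 18 2 11 14 34 12 14 5 15 10 3 28 22 11-9 18 3 5-7 4-13 3-27 8-12 0-5-13-25-1-15-9-17 0-11 17-35 14-10-2-14 5-13 0-11-4-13-13 2-15 16-9 19-10 5-5-1-17-15 20-15-7-9-9-4-7-10-15-6-8-9 2-16-5-10 0-13 13-22 1-7z"/><path d="M342 247l-26 2-5 11-21 27-26 19-17 6-7 11-1 17-6 23-5 6-5 15 6-2 14-10 10-5 12 0 19 17 4 15-4 29 3 36 24 0 7-12 4 2 11 10 20 0 14-10 4 1 5 7 13-6 23 3 6-1 17-18 11-28 3-23 7-8 8-3 0-55-19 6-15 14-37 8-7 5-12 3-23-22-9-18-20-8 18-10 3-14-13-15 9-4 9-12 2-6z"/><path d="M381 16l-215 0-1 8 5 10 1 13-1 7-13 22 0 13 5 10-2 16 8 9 15 6 7 10 9 4 7 9-20 15 17 15 8 0 7-4 9-19 15-16 13-3 1-26-5-12 1-8 10-10 18-6 3-4 1-12 16 9 12 4 10 15 20 5 4 6 7 26 18 0 9-9 4-7 1-11-13-38-11-16 15-14z"/><path d="M418 133l6 32 0 10-3 10-9 9-4 10-8 12-11 11-26 22-5 3-8-3-4 11-7 8-9 4 13 15-3 8 2 7-7 1-13 8 20 8 9 18 23 22 12-3 7-5 37-8 15-14 19-7 0-157-10 1-3-2-11-10-12-6z"/><path d="M108 259l-12 4-26-2-15 3-12 15-8 23-19 17 1 80 14 7 15-11 20 0 28-19 25 2 17-12 16-6 9-7 0-6-5-11-12-14-14-34-2-11z"/><path d="M164 352l-12 8-16 6-17 12-25-2-28 19-20 0-12 7-3 3 0 6-8 17 1 6 11 13 0 6-9 10 117 1 0-27 7-20 12-10 11-1 12-6 13-22-13-13-14-11z"/><path d="M385 106l-5 13-9 9-7 1-10 6-14 16-1 8 6 17-1 13-7 7-18 5 9 21 29-2-1 17-5 11 5 4 7-3 37-33 8-12 4-10 9-9 3-10-1-22-3-15-6-12-18-16z"/><path d="M284 63l-2 14-6 4-14 4-10 10-1 8 5 12-1 26 10 3 9 11 11 9 24 1 8 11 3 24 17-4 8-9-1-16-5-12 1-8 14-16 13-6-15-2-5-22-5-9-20-5-10-15-12-4z"/><path d="M265 367l-15 1-27 17 0 21-20 19 2 19-8 11 0 9 89 0 2-2-4-31 4-20-2-25z"/><path d="M419 16l-37 0-6 17-15 14 11 16 12 33 1 9 11 5 18 16 6-2 8-7 7-12 5-18 5-6 6-1 5 4 8-1 0-42-3-2-10-2-11 1-12 16-12 8-6-15 3-13 7-13z"/><path d="M255 197l-9 2-4 4-17 35 0 11 9 17 1 15 14 29 15-4 26-19 21-27 4-8-1-2-21 10-15-7-6-8 0-10-4-7-8-10 2-11-2-6z"/><path d="M220 367l-10 0-6 4-6 6-13 23-12 6-11 1-12 10-7 20-1 17 2 10 53-1 0-8 8-11-2-19 20-19 1-3-3-15 6-17z"/><path d="M293 199l-34 1 3 7-2 11 8 10 4 7 0 10 6 8 15 7 28-12 21-1 9 2 5-12 0-18-28 3-9-22-15 4z"/><path d="M451 80l-6 1-5 6-8 23-12 14-6 3 14 21 12 6 11 10 5 2 8-2 0-80-8 0z"/><path d="M259 142l-4 1 4 12 0 11-5 13 2 14-3 4 6 2 34 0 11 5 15-4-2-24-8-11-24-1-11-9-9-11z"/>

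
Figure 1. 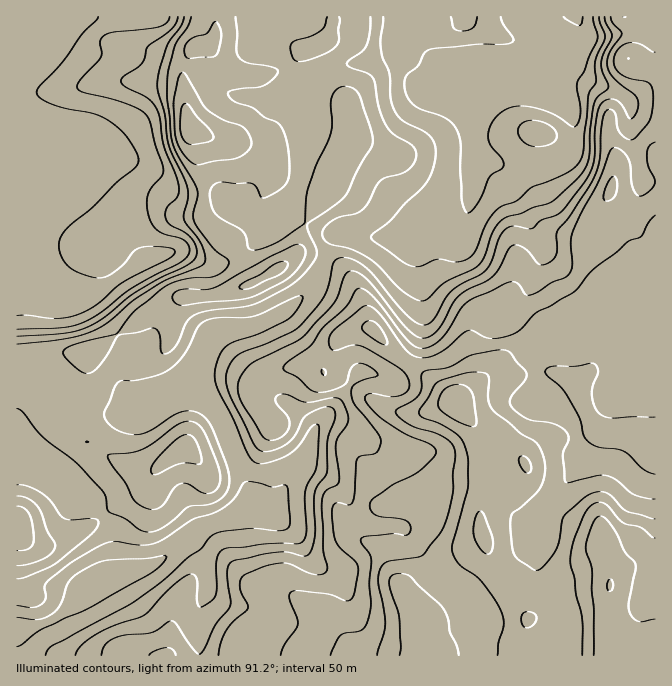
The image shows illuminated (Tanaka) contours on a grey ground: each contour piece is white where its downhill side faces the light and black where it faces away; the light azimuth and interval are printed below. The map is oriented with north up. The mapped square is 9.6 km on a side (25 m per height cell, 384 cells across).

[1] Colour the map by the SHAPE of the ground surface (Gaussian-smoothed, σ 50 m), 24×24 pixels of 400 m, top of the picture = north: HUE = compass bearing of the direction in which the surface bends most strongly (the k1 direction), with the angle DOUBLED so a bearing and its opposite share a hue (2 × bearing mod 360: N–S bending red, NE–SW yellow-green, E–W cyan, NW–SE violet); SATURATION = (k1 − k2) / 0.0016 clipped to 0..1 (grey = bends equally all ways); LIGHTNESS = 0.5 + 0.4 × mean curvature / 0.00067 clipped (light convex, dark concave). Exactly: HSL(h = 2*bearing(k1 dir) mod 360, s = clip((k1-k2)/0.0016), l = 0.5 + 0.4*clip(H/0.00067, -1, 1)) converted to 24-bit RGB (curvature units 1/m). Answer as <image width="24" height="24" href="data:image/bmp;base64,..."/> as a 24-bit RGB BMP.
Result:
<image width="24" height="24" href="data:image/bmp;base64,Qk32BgAAAAAAADYAAAAoAAAAGAAAABgAAAABABgAAAAAAMAGAAATCwAAEwsAAAAAAAAAAAAAQmSmdY+4e4jLtarSjJjH0pilPiihUVW60aGPVmGHep54aluQg6ywXEeQwpRtZ6NbmWeAV1+DvFRcXZhLREl2sEtYw9SFXnyoXbsaEHMfMG0vbohOmlJryo9uNC+GOX9+2XA/gFZTjotmgr+ePzuDfT5py9KGkMHDamGVbkxwU7JW06HPOzZyRKdcwd5xQGxuis48SZYqU3dlP3Y/NnlJwnO72IGbKBZPv9imjZ+7h8jCl1msXyhtqF+7vem7h11wfz5XfFFvetKEZ0p7k1CkVWSr5uOnQ1N1x7iWcH3JJGc3TmY1YGwjBS4J235hHFDdj9XMpKfIolrEnxZHZV46LuxRvYtrtyycpWiUicWCT62BSFCDs06webdZsdttTEmns+C8YkrS1JfoTT+8wIW3gcVWBS4RS7ozcH9GZnYwKgkbyVlapNzPbsQ/X1c6R39uvGys0OC1elGGQU9fQ2x728+sbszhW1zF6MrTXTR6eVJUsEOdq36ExsKgqTC1Pa0RImwtaFA7MC1zquKpyi/NzY2pbmqxSYF4SH6N5t2nk0KLNZRuNpisp+imwjxbZzkzm1wgf05edUZcYIlpi7i4vn10Rj+S2PPdNw6BaZZOFnF22NQ4t2MwaKZqk3Oopm24PEaE4M56djF0t+WTI2BgWJkjlCklfGFZlWhkeDtMb7mafdLTWIbH6qTkqOTdSNrVcgBv4cZfDGVBLSiBvNiohXFdcWY9V1IpbkUv1Mx5WMjU2qSlTjx6g25peW5ei3toiUyJjMzHfMWXVY5LMFY7R5Z/8OfbVQFbmSZ95PHafVDfATIx0W86gyEizDhZkkiqS81me+Grc8i8kDdWnU2aa5WrfYnDi53JZaimkntkpYpZiY9aRmg/NHYwmo8ePQE6yvLFgLE2vRFPD4cbB9q40Pn7MDzw1n3y2/DqP6t+TjAifnJsg1t2eLZlZGtPenRIhnVqemRps55xUWWLwF67crUyOXlnJj++sdav2XjhY2DO5tzvFJqKSikLHHkRUvKrz4VS2mqxdnGyV1ikfqTAtnyjaH+Td3act7j2ubj949L51HvYRHh74qCiKp+eIJGAX7d5em+tn3HH63Cfsi+MdOa7nv/uTBqPvnxaU7Zh123Jl1pLZHE+nIpakWl7d4BrWmUXMD8RMFEW+nvh6qreuGRIxUMnGygLMEkFE0AIJ1I4dpG25KPu0PvVTCJoDw4l2aWIw5g+ETUc3JHF1JPYTZ1/n2qHgnKdk4RsdFVJRWQtAzANzWjx7M794ND738z/8s3+QLMnAjESKls1pNhj1u91WyJgJkJwhsm346HexYTZNY1/amGa34qmTX9YaYFhhVlwkYKMio2TapNtCEELDEAC2wcBZUcKJtsX/Mz/1Kj7AGV20fnRpjFqaEt0WYt3JXA7cS094rV6PHODeTxOf7pI14fOTmS4Y2mLkI+Vj4iSk3+Hj010aysUKi4F0P3GO7OIGVAW/7SGCYV/b1gOb0glbl5NaIhSQW5rLUZw7vDZdyqMdle2uMF2QYFKs0SQYn6BhYt9iH6HlXaRbkybio/fscX/fc5MjFNja4ppm00+30xUQ51vZZuGZ4N8dpF9VH+JKId/qdBSgFXDOS+g8rO6WqZVQ3eac36AcYZ6eoWDc3eNaXWihT6O7cEAhXtHanpUppVyNWiC4a6yeoqveGCBjYliXJRoYIqGRIKGanlMZJZGMWl+4FKn+OzPGSlNf3+AbYBzeH5pdnddZVRINgYw6vy2joNjY6qJba6DTF2CratexIKDVl6TqLHBdpmsZHSERz51gGxLkqQ5ED8iThVM//jMUxqif3Z6g2ZnfXlrdGtqVFd1Lw2T6frRmLzkkpLQj3+yXlmSSkSAzr2NcsG6bpevuXS5hmqhVj2jlo67wszhJ1nrEgDBtv9yeyq6j1B+omRXiHxTcWlOX2NADW2O6P/MZDxdh2BBfW1Ld1poS0OG0N+yhJxnRWJbfGFnlVx0Q3+JdL6Xub9QPAkwCN3E/6+igz8XXminh3++r5DUpJzbcYDYKYLi/ORdYSw2XJTBnG+9YIhWKZBgw8WMw4WZaTxeVGk9eXdUcIFsen9KfW1WMEqRZA22zTsAMt9qY39yXn6BlV5jnJFZWIOiI0q28bSxidKbPnR1hlJow326zGa0ZZ4nPqYrlle1p2GxslCunJM7ZKY6QsdhLIhTAy9289jgiH7pfIB8WHlsQJFch9FCXKgnCCIu/ZVr2MWVODV3bYuYXYZsp3lvtpiXYHOwRU19dYCTcn+VlHy1ZtGsOTic1F+ZEwAz1/9OZosU"/>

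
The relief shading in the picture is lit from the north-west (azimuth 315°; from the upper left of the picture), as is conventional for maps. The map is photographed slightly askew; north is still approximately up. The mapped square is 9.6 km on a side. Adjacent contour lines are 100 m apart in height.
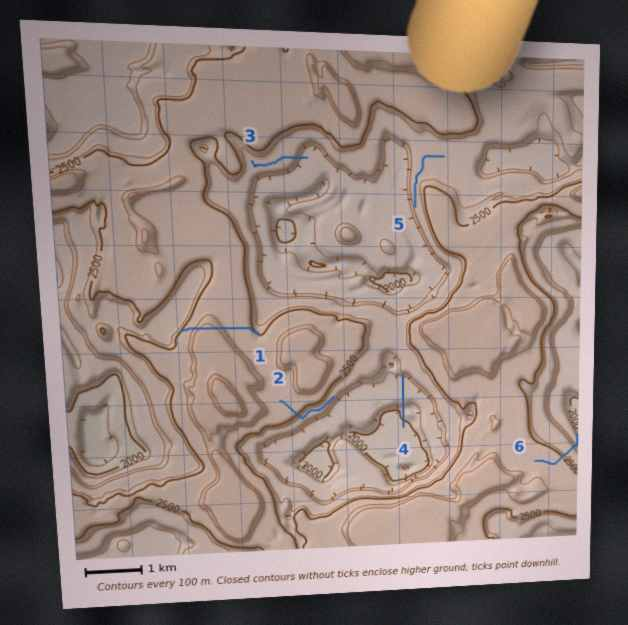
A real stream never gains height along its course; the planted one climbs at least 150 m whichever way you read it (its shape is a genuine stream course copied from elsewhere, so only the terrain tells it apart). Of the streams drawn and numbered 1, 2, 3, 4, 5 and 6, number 1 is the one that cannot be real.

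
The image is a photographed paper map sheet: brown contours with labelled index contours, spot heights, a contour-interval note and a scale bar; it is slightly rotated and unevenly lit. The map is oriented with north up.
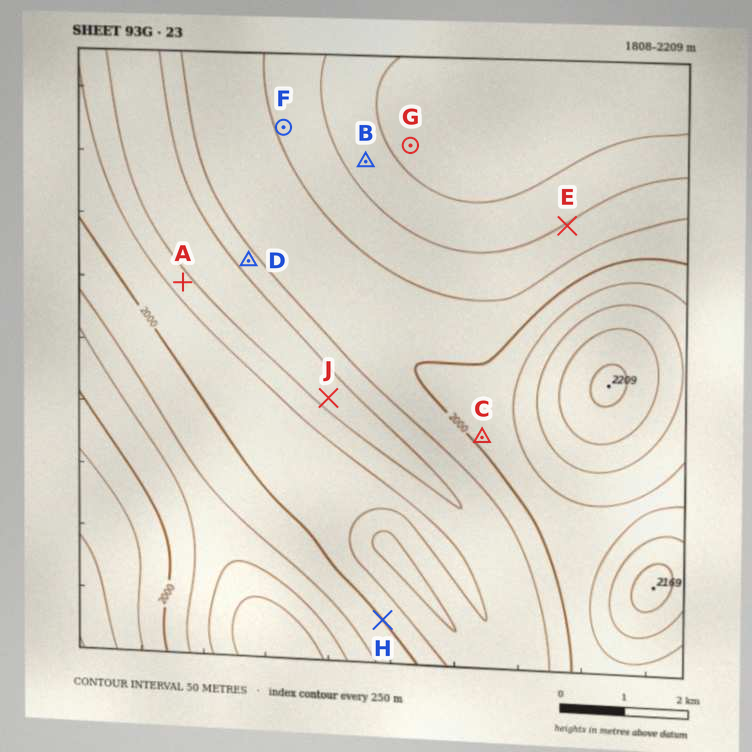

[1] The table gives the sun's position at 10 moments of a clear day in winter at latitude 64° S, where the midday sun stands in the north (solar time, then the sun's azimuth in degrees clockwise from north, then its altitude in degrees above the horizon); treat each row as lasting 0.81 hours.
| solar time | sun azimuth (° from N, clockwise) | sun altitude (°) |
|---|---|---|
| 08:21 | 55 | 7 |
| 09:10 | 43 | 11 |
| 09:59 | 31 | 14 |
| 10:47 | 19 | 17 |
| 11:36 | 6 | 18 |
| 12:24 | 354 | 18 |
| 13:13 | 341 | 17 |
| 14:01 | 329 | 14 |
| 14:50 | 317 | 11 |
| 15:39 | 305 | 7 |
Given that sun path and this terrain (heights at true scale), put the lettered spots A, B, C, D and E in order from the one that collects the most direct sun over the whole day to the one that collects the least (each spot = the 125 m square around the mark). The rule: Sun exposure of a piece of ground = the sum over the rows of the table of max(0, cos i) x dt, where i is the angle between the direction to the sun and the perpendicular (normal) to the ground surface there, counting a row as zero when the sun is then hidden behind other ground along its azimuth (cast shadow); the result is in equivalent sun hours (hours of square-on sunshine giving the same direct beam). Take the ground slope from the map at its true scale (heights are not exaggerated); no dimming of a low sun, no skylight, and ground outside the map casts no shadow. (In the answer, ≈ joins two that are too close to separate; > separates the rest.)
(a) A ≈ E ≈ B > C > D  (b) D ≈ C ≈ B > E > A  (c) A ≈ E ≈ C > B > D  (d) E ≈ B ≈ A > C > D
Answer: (a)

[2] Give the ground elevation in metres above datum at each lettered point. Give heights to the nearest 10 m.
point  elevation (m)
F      1940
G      1830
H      2000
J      1890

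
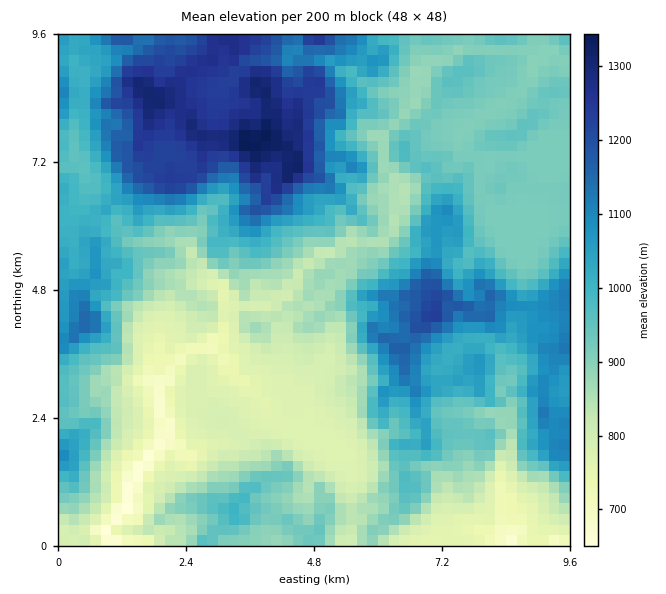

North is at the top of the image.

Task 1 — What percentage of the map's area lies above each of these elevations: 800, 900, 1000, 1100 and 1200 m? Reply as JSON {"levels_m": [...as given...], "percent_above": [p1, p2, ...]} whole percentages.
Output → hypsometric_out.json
{"levels_m": [800, 900, 1000, 1100, 1200], "percent_above": [83, 65, 36, 19, 10]}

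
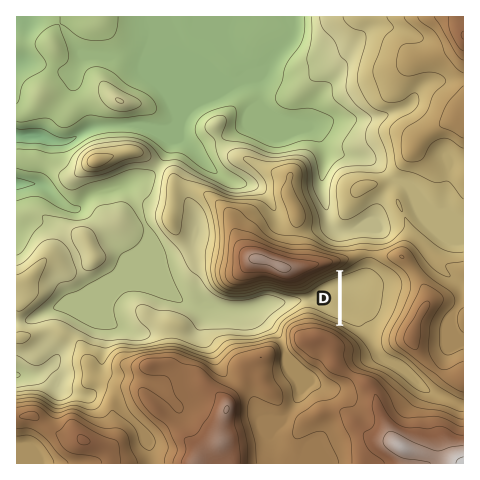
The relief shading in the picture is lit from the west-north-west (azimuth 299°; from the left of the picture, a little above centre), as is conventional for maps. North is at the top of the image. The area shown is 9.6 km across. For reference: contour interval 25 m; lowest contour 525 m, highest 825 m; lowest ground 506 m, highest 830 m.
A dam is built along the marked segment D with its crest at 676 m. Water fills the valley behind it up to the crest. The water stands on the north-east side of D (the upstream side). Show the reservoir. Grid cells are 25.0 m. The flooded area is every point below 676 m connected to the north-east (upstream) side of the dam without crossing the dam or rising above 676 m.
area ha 229.6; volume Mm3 46.25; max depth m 39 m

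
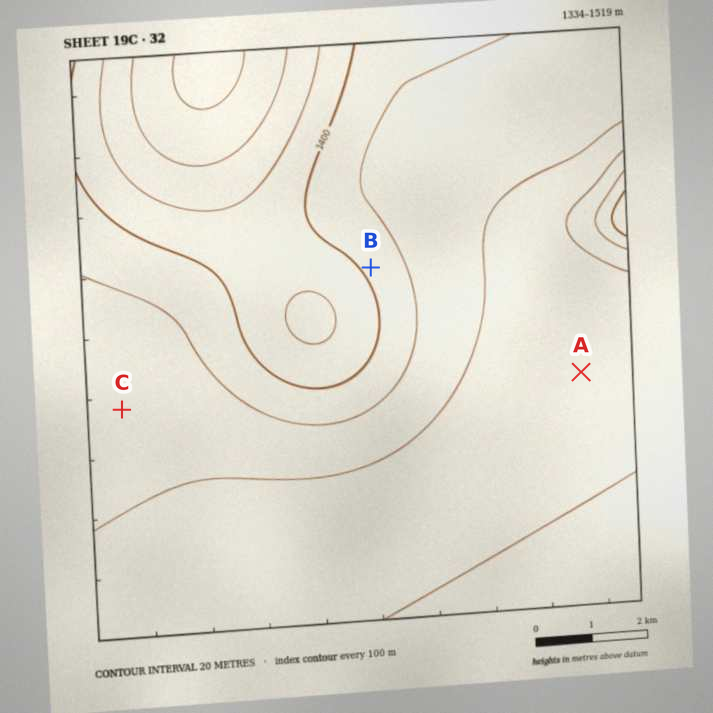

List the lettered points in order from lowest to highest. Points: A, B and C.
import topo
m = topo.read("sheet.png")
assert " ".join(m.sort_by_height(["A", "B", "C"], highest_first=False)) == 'B C A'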